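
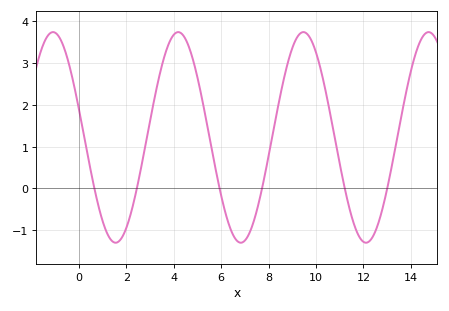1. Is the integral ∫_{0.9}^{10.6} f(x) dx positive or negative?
positive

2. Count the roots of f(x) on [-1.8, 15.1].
6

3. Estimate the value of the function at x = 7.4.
-0.7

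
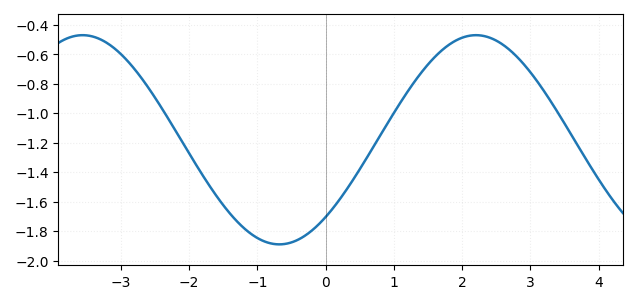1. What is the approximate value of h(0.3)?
-1.52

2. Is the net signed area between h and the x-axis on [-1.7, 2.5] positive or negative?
negative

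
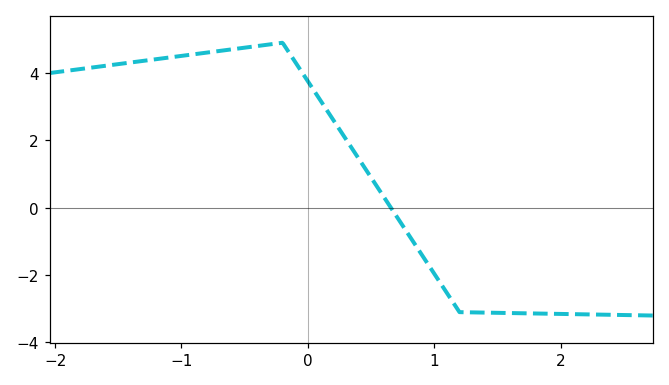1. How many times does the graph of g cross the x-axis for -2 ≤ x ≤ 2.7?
1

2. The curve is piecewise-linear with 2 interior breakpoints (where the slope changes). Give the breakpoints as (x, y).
(-0.2, 4.9); (1.2, -3.1)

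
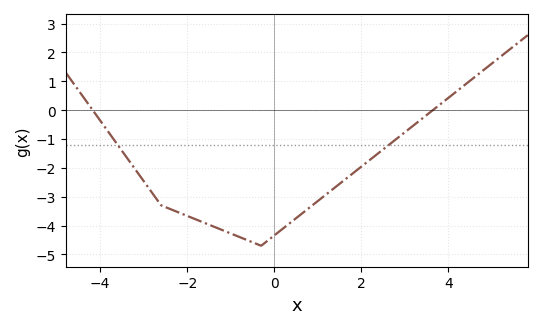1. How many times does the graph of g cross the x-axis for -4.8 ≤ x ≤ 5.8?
2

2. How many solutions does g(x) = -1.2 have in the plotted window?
2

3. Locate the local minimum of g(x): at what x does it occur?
-0.2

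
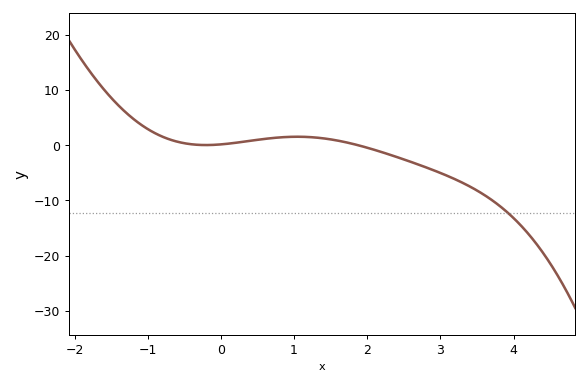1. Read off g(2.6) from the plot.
-3.03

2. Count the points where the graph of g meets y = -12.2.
1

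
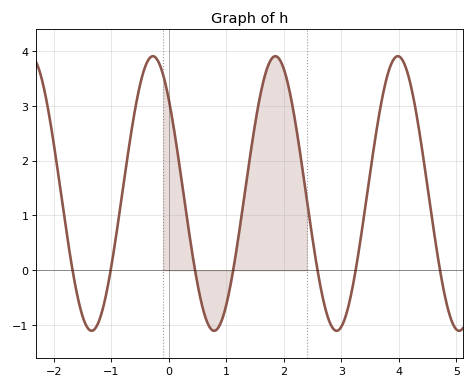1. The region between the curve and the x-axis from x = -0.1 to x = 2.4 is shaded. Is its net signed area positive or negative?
positive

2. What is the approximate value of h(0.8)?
-1.1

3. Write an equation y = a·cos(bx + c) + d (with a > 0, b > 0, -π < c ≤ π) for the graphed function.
y = 2.5cos(3x + 0.82) + 1.4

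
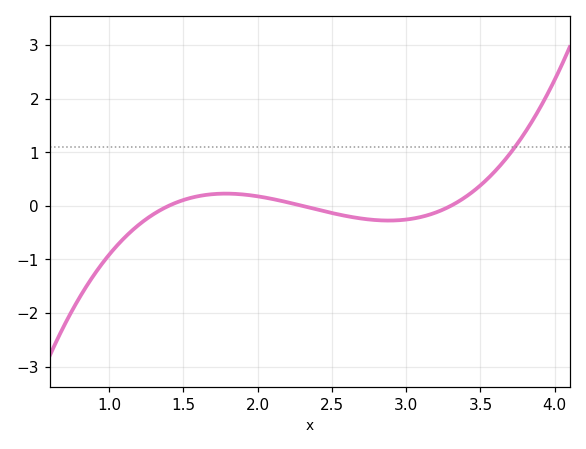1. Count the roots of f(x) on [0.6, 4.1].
3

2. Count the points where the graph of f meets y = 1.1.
1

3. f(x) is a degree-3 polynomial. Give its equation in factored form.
y = 0.76(x - 1.4)(x - 2.3)(x - 3.3)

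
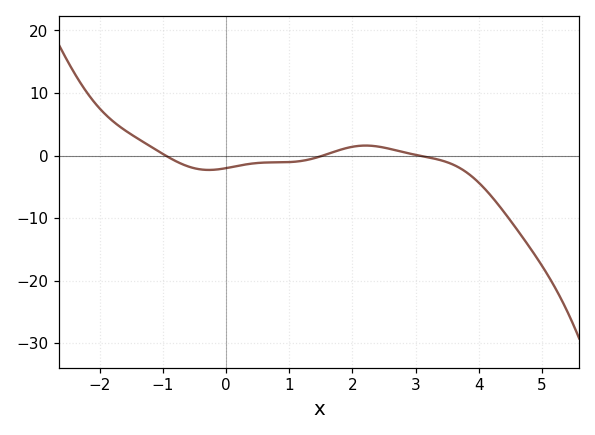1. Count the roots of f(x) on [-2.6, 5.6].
3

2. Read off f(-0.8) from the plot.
-0.869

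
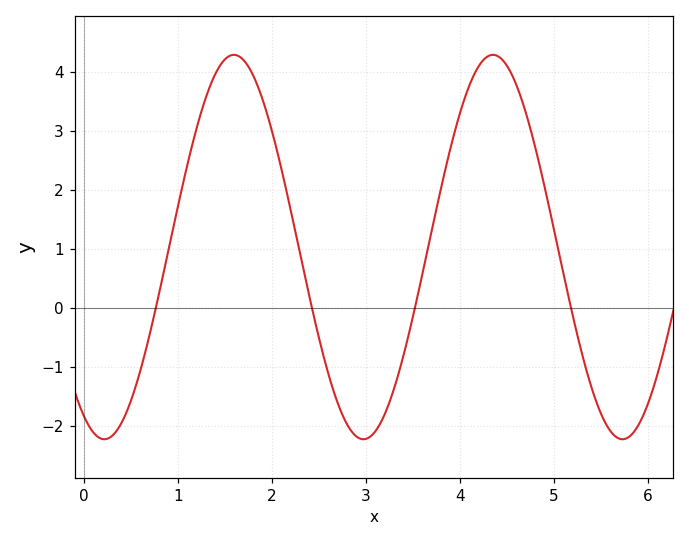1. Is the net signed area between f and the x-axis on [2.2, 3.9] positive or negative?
negative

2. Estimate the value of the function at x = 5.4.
-1.34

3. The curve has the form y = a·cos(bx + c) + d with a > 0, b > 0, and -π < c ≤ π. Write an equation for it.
y = 3.26cos(2.28x + 2.64) + 1.03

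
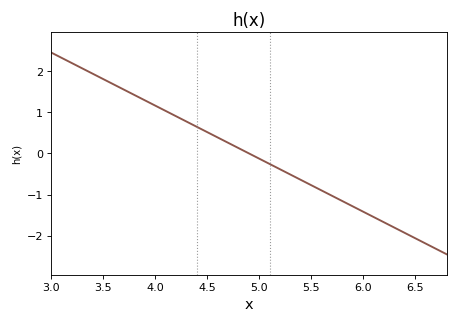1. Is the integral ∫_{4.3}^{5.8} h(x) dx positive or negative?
negative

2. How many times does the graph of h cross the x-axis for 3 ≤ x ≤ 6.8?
1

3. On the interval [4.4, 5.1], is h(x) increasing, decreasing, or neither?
decreasing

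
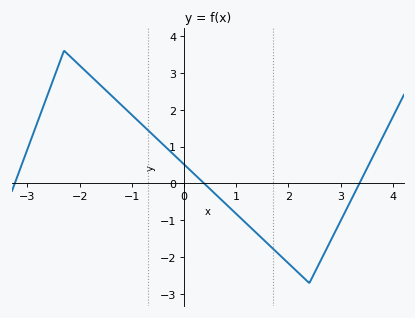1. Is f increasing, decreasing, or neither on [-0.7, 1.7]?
decreasing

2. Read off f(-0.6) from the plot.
1.3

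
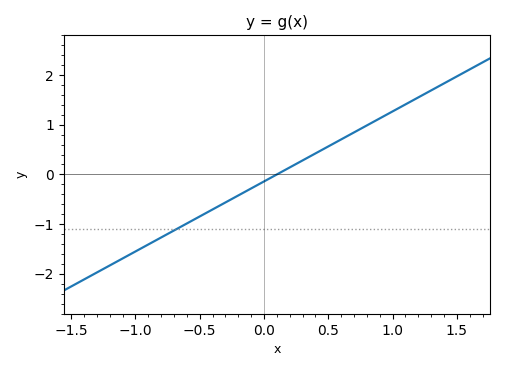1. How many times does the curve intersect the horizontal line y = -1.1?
1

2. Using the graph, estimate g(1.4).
1.8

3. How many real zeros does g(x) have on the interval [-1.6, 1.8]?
1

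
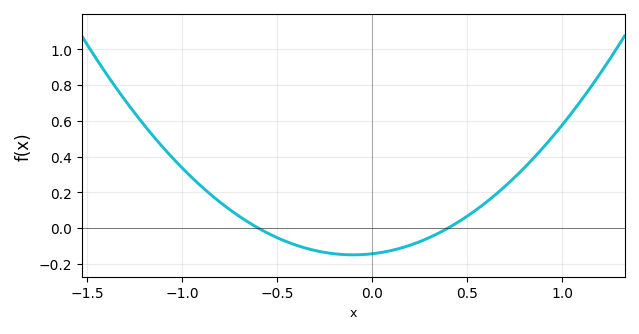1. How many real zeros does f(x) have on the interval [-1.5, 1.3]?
2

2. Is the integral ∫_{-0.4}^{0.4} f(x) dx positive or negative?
negative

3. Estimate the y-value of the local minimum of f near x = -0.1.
-0.15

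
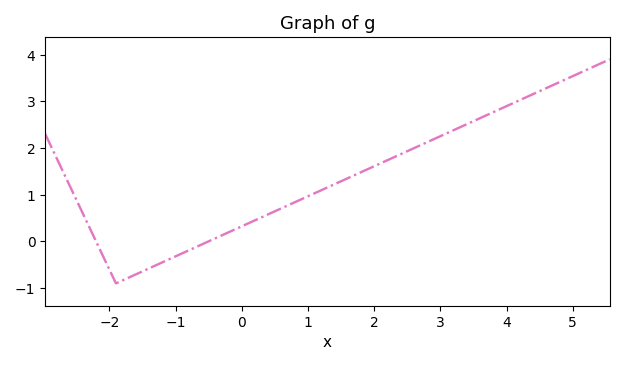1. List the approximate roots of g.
-2.2, -0.501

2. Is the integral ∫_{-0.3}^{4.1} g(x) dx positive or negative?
positive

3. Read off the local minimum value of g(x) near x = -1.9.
-0.899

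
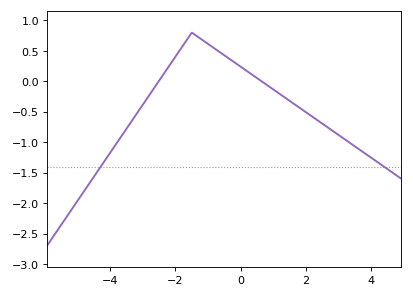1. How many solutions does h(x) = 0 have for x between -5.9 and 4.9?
2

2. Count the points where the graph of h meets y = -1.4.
2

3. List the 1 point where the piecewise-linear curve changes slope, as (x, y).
(-1.5, 0.8)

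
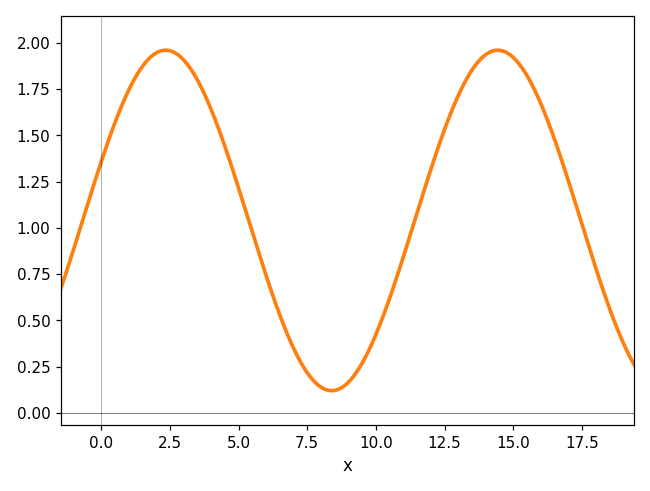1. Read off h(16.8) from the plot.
1.35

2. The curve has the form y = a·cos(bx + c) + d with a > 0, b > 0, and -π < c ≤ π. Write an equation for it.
y = 0.92cos(0.52x - 1.2) + 1.04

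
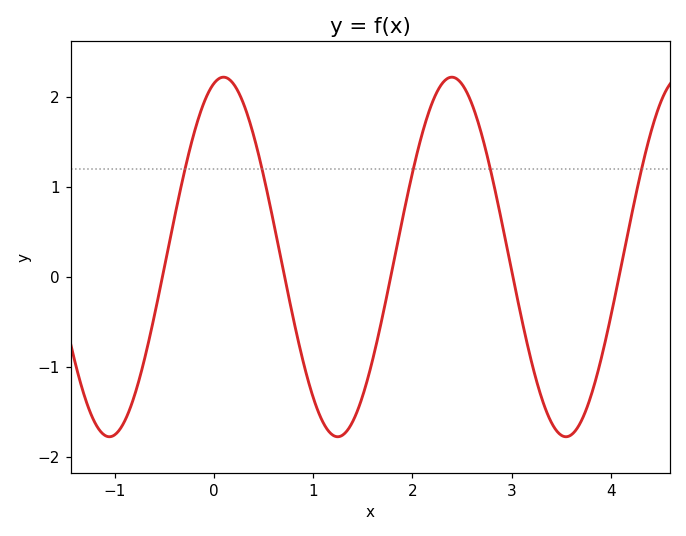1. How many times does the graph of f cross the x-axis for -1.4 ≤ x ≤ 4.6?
5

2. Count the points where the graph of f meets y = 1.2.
5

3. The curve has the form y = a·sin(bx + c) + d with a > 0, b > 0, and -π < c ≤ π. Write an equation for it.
y = 2sin(2.7x + 1.3) + 0.22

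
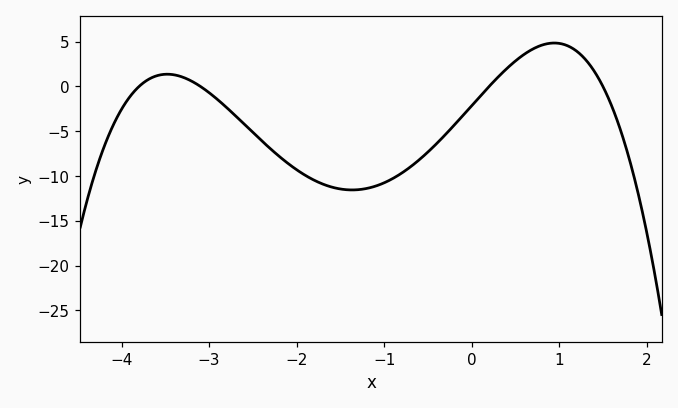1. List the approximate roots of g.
-3.8, -3.1, 0.2, 1.5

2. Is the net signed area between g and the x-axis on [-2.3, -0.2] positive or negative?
negative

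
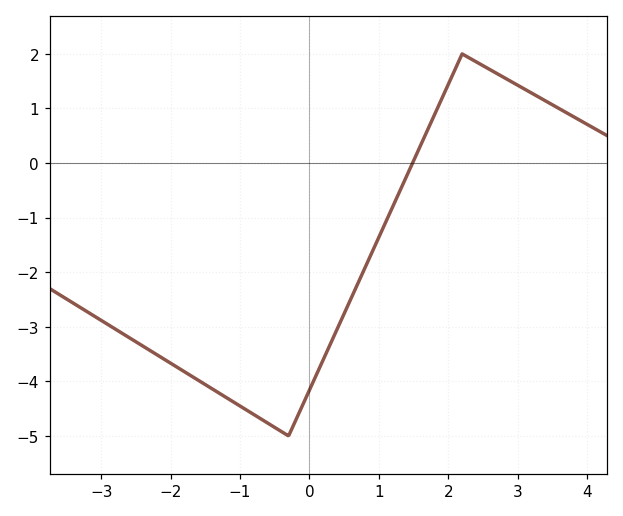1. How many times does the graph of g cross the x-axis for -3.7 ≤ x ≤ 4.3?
1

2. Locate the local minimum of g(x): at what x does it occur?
-0.4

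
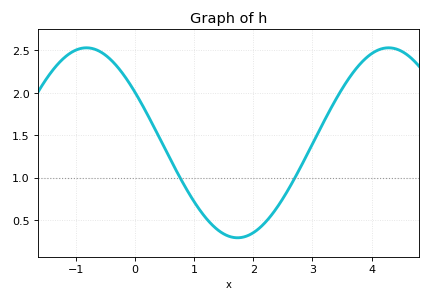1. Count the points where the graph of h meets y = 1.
2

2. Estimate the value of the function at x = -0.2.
2.22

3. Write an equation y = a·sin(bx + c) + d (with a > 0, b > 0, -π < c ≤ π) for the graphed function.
y = 1.12sin(1.23x + 2.58) + 1.41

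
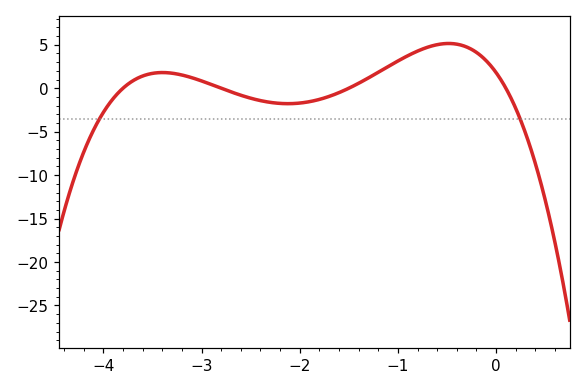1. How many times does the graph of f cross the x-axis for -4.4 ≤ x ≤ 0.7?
4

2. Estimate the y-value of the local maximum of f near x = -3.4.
1.8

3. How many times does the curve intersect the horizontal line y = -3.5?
2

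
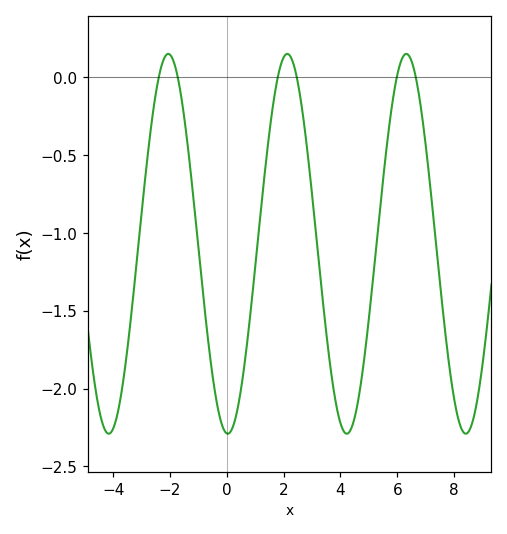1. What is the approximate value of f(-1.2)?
-0.75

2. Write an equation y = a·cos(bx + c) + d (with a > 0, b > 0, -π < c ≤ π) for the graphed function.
y = 1.22cos(1.5x + 3.1) - 1.07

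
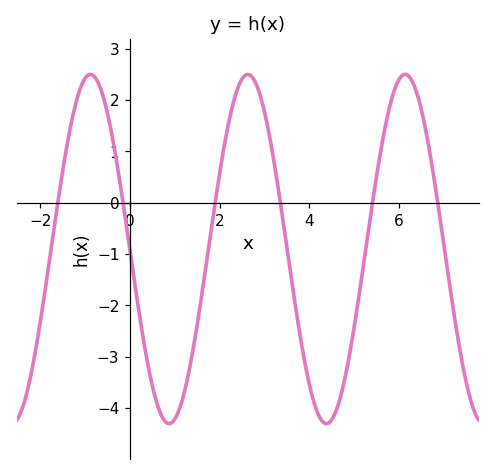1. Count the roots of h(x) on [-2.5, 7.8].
6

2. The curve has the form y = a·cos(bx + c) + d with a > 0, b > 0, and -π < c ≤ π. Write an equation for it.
y = 3.4cos(1.8x + 1.6) - 0.9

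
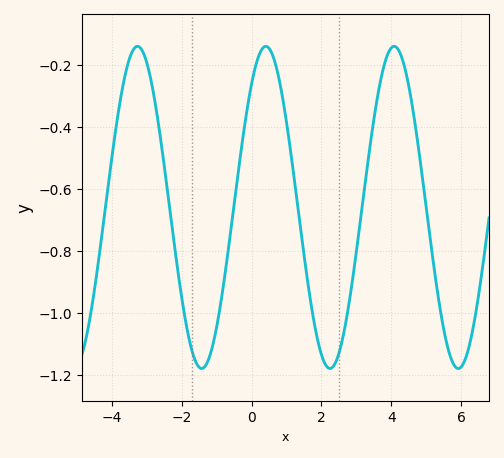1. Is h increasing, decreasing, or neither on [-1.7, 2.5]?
neither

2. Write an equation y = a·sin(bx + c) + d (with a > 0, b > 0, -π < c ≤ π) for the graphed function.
y = 0.52sin(1.7x + 0.87) - 0.66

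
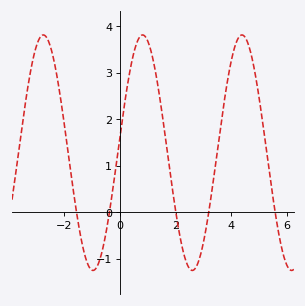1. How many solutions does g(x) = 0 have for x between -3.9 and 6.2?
5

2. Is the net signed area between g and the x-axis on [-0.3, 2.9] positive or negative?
positive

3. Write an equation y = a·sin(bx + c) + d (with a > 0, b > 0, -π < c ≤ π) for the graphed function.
y = 2.53sin(1.8x + 0.14) + 1.28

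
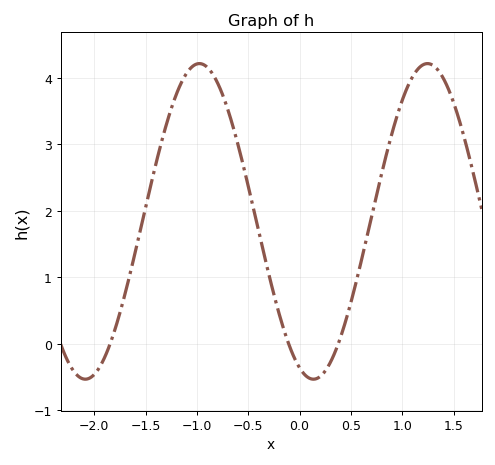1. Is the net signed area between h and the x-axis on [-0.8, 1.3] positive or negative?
positive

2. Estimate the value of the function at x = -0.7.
3.53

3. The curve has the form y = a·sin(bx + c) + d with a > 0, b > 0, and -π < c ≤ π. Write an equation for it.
y = 2.37sin(2.83x - 1.95) + 1.84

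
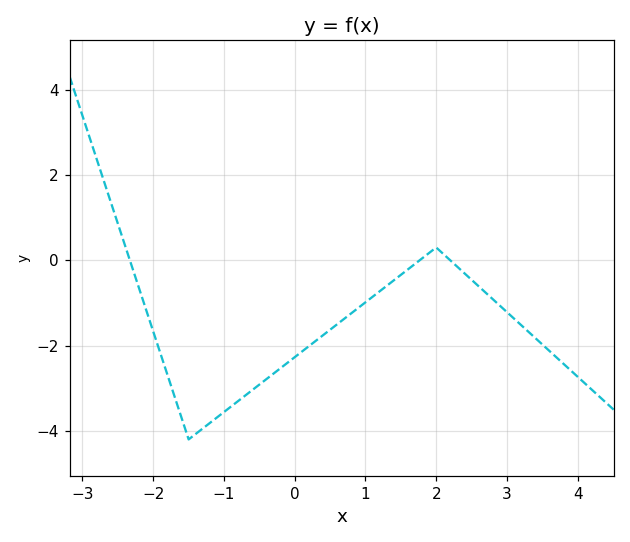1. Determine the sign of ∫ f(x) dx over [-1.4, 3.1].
negative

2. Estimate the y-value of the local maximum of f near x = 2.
0.2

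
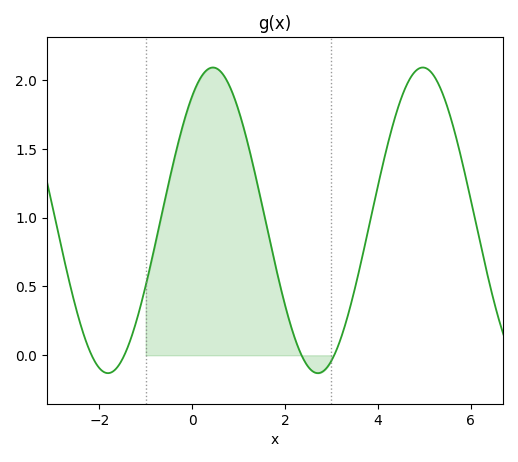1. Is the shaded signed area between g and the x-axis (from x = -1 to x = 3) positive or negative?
positive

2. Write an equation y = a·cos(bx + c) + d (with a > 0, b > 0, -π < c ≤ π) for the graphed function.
y = 1.11cos(1.4x - 0.62) + 0.98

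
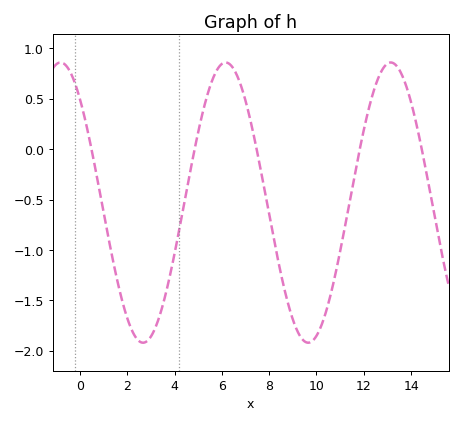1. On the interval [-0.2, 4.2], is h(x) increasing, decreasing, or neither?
neither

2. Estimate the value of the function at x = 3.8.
-1.25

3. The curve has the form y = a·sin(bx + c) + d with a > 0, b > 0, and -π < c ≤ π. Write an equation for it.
y = 1.39sin(0.9x + 2.3) - 0.53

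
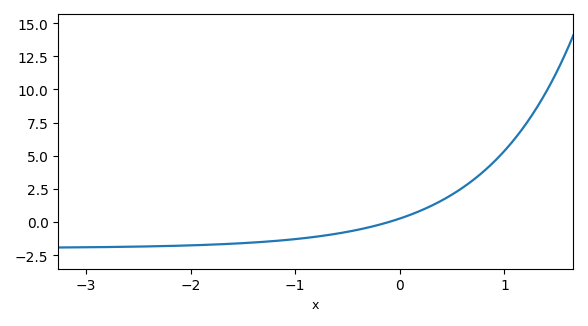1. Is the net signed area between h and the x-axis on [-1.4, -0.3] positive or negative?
negative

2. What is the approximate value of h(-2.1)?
-1.8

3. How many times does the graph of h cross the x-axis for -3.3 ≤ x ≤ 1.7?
1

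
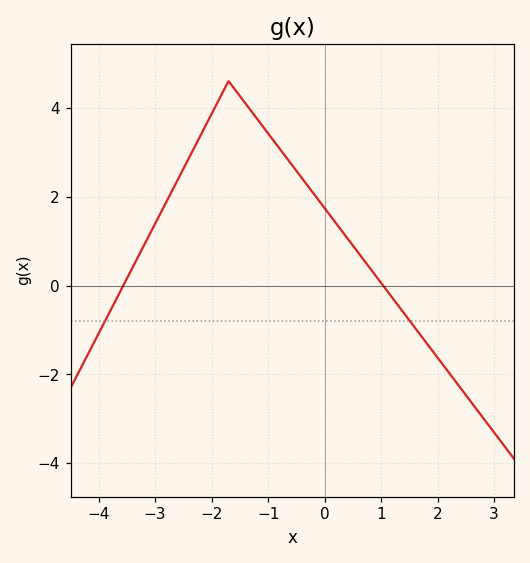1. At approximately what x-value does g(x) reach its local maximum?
-1.6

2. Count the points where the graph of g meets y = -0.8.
2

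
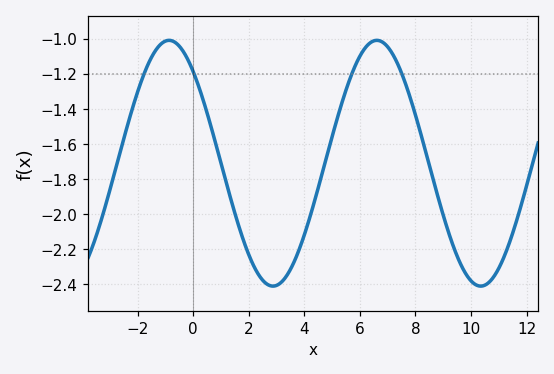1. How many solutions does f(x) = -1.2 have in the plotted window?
4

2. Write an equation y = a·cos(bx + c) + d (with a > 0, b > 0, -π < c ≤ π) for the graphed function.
y = 0.7cos(0.84x + 0.73) - 1.71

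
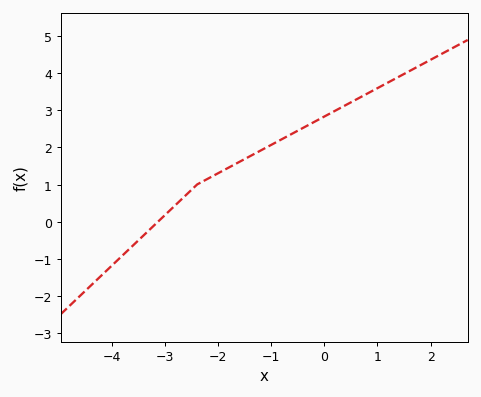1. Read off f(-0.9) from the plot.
2.15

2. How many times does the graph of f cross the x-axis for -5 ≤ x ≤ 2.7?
1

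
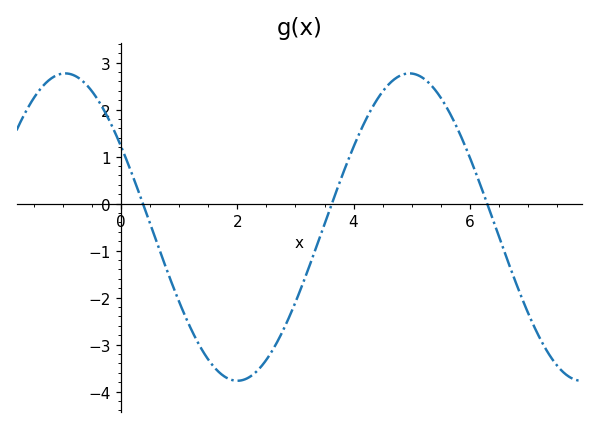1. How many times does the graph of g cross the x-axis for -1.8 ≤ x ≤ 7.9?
3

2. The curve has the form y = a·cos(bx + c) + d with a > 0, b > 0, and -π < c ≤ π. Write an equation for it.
y = 3.27cos(1.1x + 1) - 0.5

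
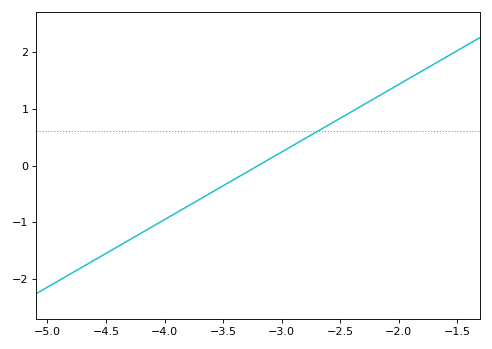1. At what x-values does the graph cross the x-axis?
-3.2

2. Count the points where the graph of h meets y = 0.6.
1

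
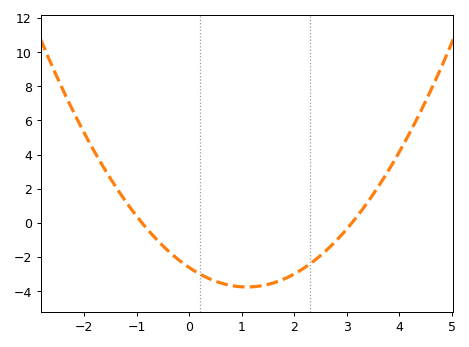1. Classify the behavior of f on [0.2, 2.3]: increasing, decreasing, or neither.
neither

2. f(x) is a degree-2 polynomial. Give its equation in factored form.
y = 0.94(x + 0.9)(x - 3.1)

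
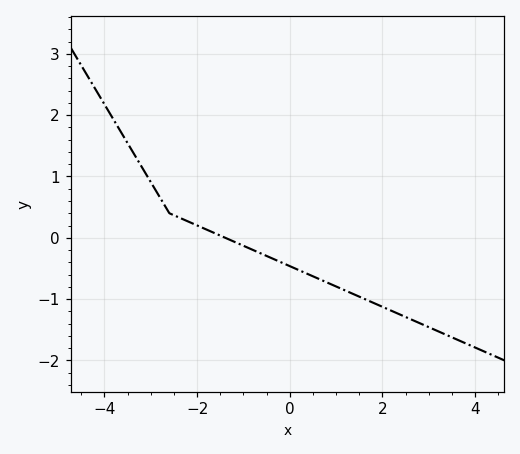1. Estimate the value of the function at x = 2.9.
-1.42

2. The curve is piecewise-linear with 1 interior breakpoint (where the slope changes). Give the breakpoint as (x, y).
(-2.6, 0.4)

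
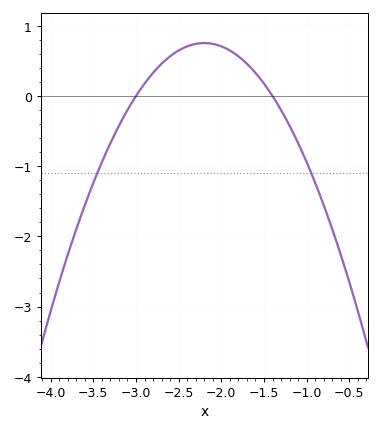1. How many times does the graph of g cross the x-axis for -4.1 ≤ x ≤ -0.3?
2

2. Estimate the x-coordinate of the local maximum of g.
-2.2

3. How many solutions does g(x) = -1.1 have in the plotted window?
2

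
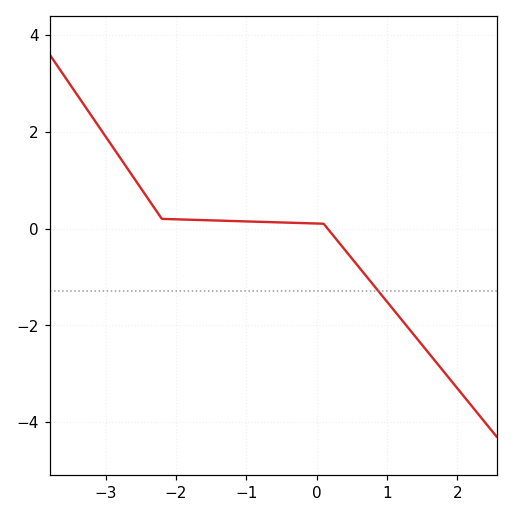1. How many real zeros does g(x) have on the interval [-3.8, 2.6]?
1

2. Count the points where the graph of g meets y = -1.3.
1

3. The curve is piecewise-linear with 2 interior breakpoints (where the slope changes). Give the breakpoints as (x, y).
(-2.2, 0.2); (0.1, 0.1)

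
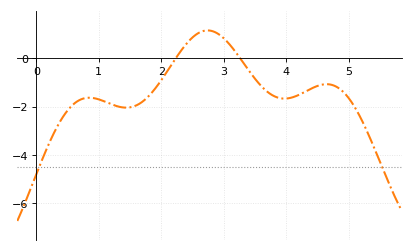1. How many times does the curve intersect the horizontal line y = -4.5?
2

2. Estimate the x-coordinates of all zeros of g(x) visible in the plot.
2.23, 3.26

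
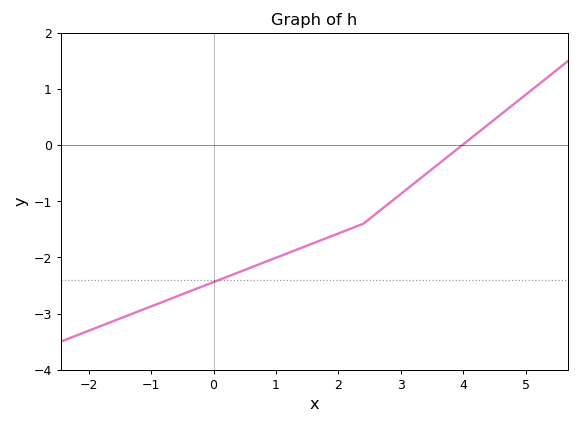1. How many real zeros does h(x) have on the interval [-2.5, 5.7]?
1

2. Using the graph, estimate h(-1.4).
-3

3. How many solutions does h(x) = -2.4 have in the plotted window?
1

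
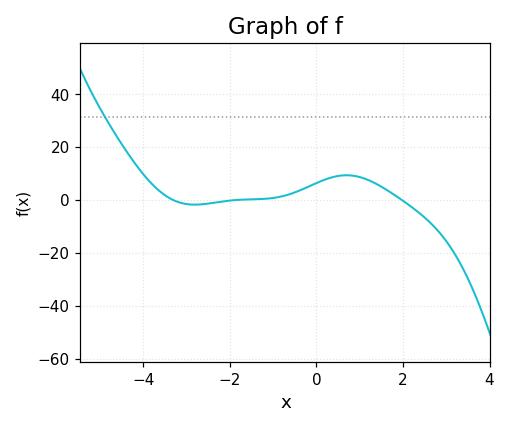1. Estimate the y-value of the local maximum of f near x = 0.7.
9.27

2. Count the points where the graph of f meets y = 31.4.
1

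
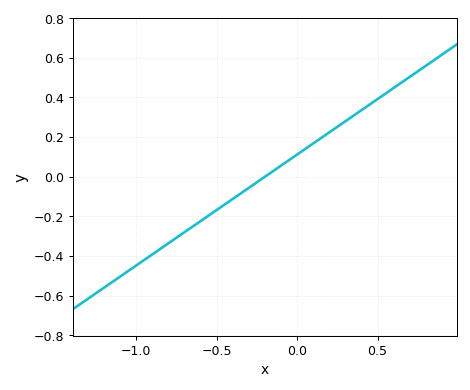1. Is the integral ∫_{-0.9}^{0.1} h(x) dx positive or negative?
negative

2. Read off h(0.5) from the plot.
0.392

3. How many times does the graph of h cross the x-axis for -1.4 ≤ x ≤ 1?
1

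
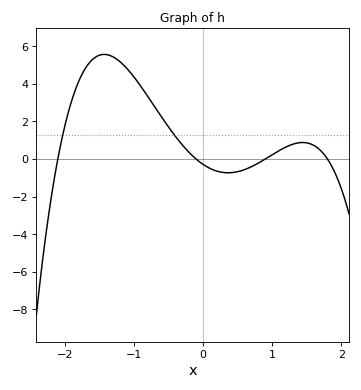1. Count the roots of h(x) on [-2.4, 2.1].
4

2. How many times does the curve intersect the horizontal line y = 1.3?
2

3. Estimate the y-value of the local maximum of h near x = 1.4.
0.88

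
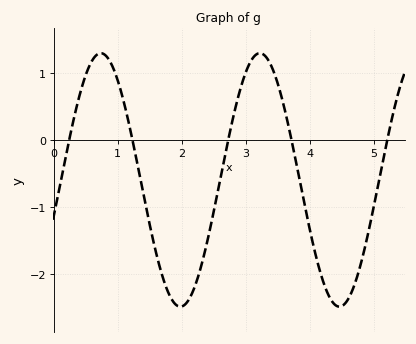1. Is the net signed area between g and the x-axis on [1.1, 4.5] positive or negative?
negative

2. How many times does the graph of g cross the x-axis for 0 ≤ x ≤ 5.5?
5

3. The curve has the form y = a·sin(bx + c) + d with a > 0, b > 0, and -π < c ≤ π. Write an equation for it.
y = 1.89sin(2.53x - 0.29) - 0.59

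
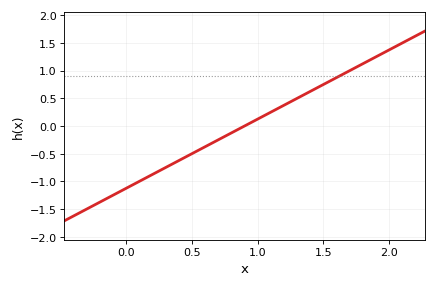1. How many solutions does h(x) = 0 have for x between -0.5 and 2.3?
1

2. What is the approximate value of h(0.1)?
-1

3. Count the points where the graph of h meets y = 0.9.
1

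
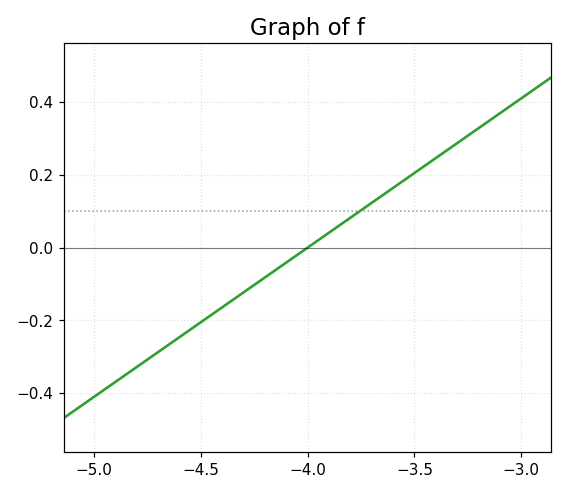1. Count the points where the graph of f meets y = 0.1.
1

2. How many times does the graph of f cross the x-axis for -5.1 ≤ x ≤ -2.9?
1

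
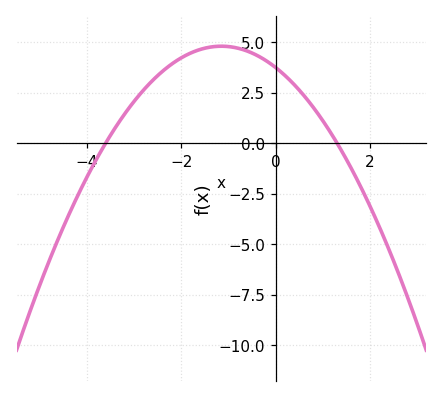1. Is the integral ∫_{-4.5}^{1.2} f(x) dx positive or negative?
positive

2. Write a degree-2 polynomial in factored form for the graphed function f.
y = -0.8(x + 3.6)(x - 1.3)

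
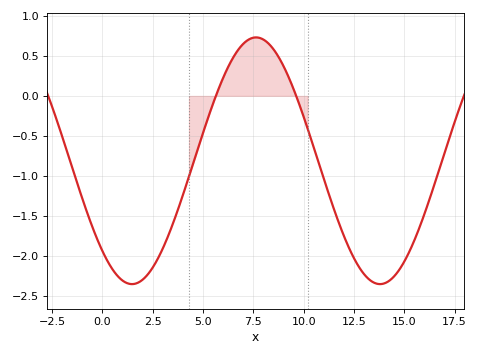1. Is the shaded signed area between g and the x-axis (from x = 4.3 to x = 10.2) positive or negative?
positive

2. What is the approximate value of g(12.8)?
-2.15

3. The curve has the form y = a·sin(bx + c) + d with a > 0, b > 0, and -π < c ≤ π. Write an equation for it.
y = 1.54sin(0.51x - 2.3) - 0.81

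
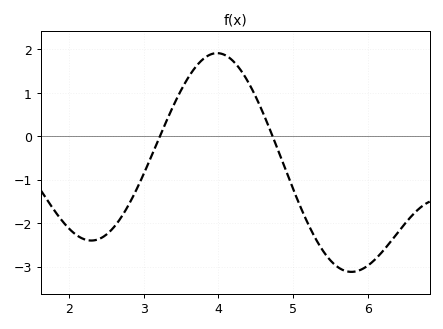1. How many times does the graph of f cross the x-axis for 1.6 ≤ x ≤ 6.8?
2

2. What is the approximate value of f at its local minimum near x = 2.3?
-2.4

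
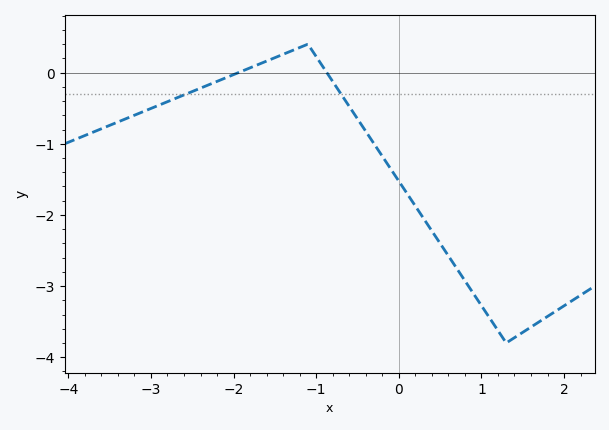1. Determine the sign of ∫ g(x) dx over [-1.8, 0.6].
negative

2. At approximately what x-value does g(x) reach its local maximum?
-1.1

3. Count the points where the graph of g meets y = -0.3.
2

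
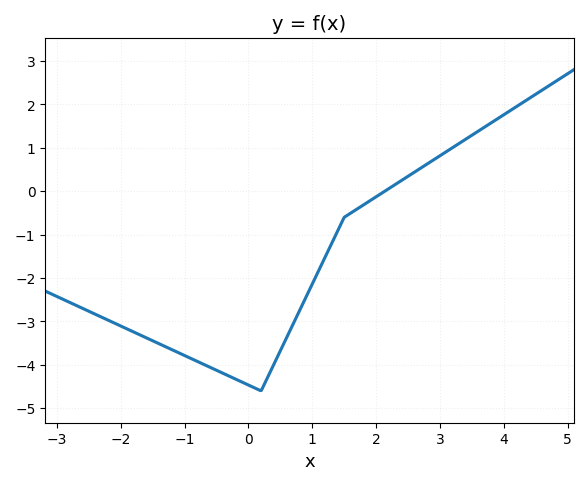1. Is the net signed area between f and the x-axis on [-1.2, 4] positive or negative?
negative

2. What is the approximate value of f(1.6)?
-0.505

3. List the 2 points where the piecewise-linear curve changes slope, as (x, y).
(0.2, -4.6); (1.5, -0.6)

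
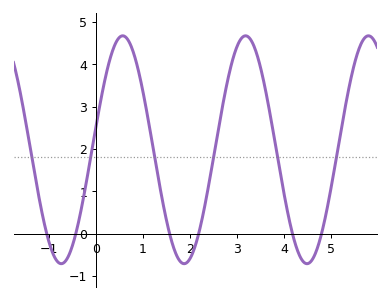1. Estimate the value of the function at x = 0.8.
4.26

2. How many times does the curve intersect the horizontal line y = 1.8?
6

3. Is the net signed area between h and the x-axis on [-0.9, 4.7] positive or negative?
positive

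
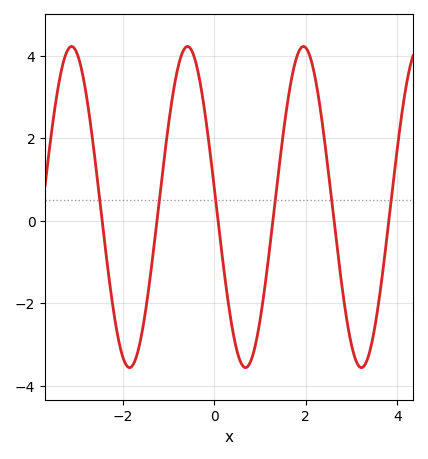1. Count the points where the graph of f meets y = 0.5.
6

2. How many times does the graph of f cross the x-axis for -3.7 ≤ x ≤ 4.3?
6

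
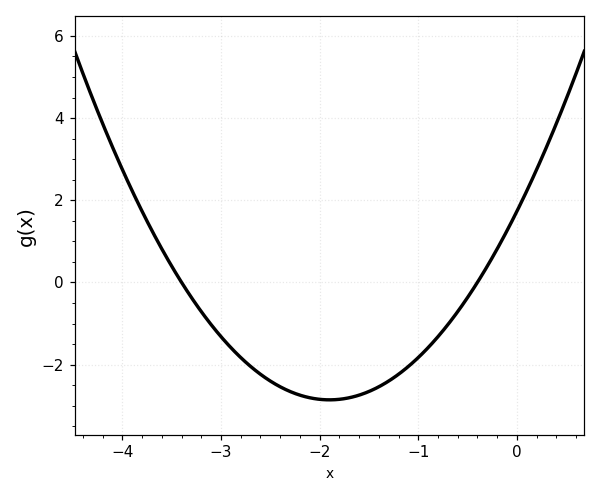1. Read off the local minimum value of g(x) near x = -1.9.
-2.8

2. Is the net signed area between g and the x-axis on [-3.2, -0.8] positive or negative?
negative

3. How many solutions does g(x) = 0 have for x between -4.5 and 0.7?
2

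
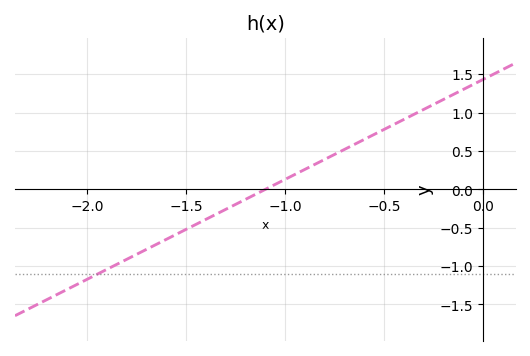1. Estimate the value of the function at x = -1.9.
-1.04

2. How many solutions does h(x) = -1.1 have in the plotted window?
1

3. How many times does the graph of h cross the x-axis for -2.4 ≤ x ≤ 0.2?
1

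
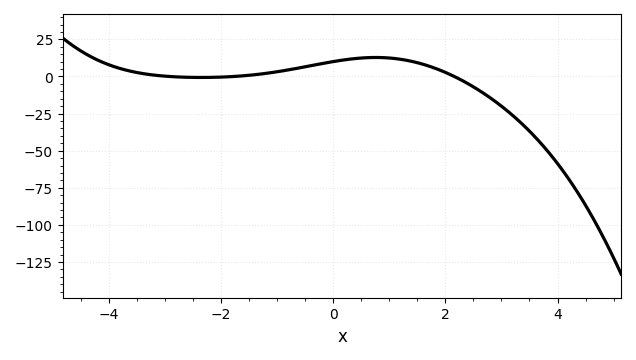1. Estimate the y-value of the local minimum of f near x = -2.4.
-0.673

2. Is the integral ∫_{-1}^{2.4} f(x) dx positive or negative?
positive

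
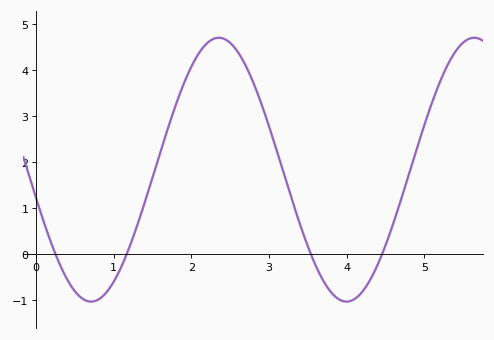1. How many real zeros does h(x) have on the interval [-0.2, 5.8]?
4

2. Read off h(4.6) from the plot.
0.7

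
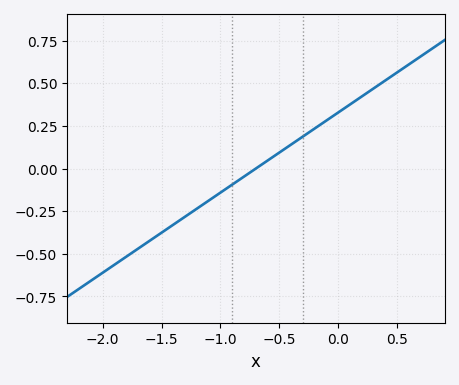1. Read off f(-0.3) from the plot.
0.18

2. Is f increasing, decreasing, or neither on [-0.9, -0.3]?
increasing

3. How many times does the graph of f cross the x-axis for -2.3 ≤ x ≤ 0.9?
1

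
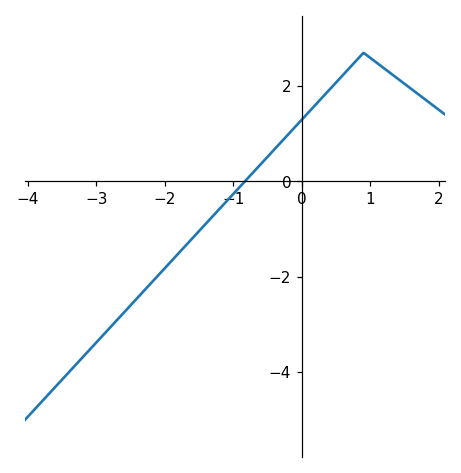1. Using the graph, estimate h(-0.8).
0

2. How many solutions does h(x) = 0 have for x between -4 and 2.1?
1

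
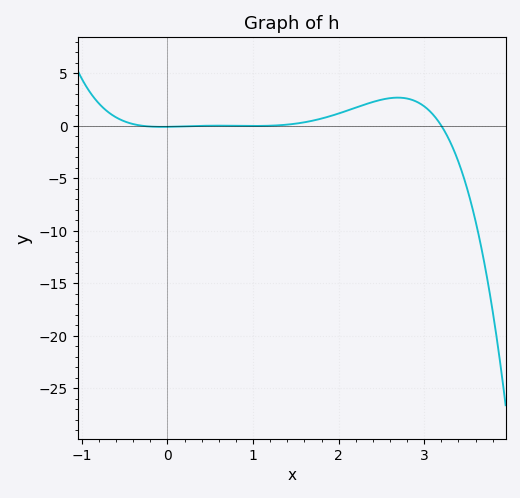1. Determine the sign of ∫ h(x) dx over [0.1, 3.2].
positive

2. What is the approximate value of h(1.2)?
0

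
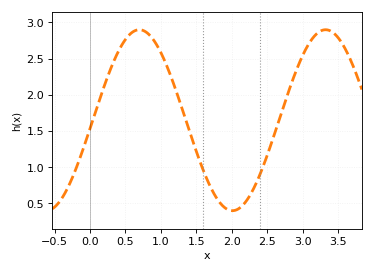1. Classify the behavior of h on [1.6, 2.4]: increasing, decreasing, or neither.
neither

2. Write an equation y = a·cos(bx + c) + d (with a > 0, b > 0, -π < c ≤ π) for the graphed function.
y = 1.25cos(2.4x - 1.7) + 1.65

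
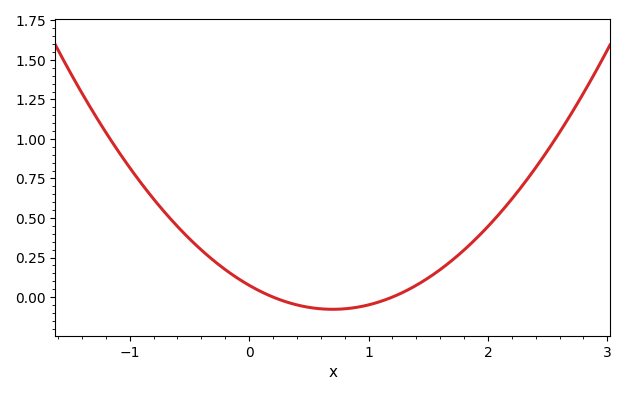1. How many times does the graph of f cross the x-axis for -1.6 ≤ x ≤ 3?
2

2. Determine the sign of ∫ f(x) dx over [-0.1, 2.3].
positive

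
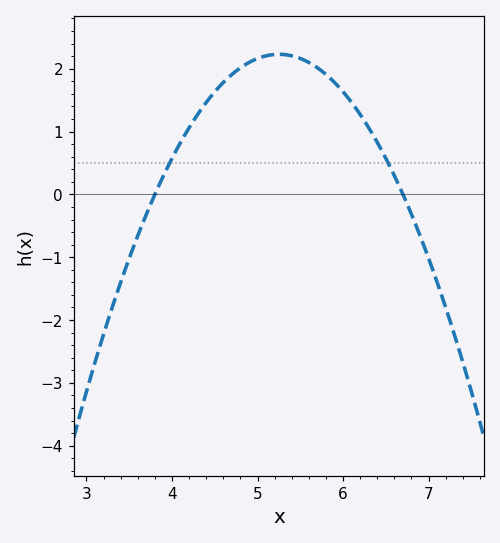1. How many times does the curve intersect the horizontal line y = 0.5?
2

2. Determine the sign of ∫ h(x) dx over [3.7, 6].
positive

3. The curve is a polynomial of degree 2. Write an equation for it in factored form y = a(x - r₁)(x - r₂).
y = -1.06(x - 3.8)(x - 6.7)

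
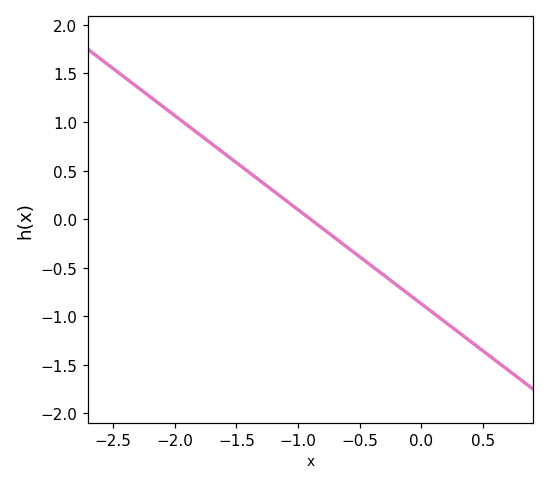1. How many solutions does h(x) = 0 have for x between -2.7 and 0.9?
1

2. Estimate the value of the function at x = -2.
1.05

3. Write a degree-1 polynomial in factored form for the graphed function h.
y = -0.97(x + 0.9)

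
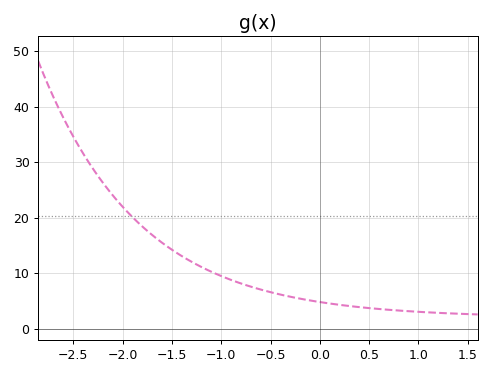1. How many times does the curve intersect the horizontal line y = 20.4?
1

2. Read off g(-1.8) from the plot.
18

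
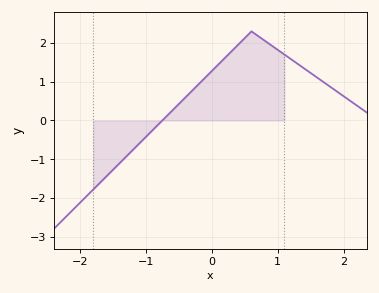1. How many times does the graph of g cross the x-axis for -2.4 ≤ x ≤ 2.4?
1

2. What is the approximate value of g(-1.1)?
-0.591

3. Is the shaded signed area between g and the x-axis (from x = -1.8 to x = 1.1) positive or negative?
positive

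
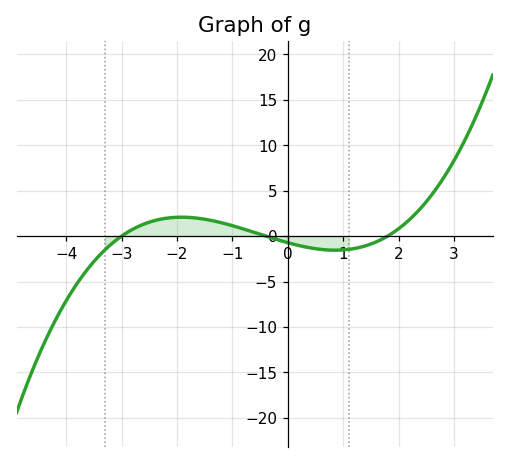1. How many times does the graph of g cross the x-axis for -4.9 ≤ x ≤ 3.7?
3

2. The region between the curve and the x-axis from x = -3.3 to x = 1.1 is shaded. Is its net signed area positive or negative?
positive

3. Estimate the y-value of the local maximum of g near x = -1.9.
2.08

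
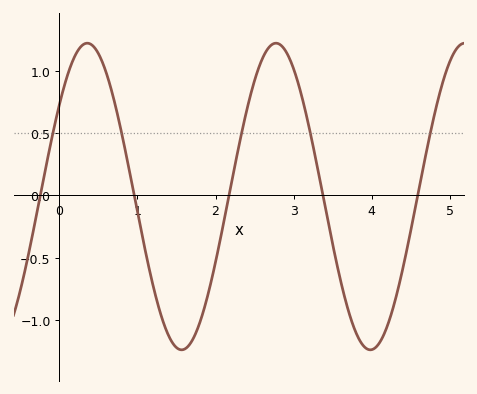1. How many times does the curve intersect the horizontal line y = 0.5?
5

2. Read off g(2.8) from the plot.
1.2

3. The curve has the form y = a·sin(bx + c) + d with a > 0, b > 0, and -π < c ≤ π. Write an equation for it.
y = 1.23sin(2.6x + 0.64) - 0.01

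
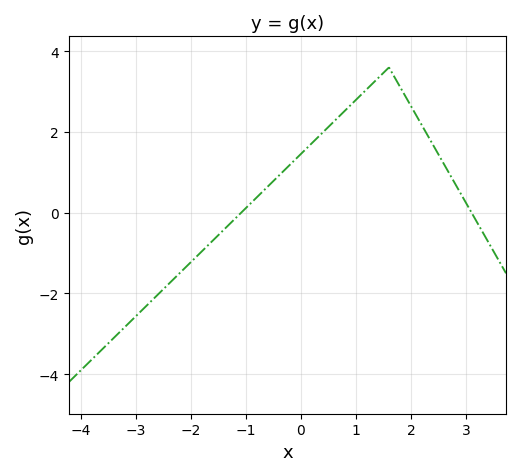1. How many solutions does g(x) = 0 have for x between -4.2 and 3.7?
2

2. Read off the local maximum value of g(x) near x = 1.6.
3.6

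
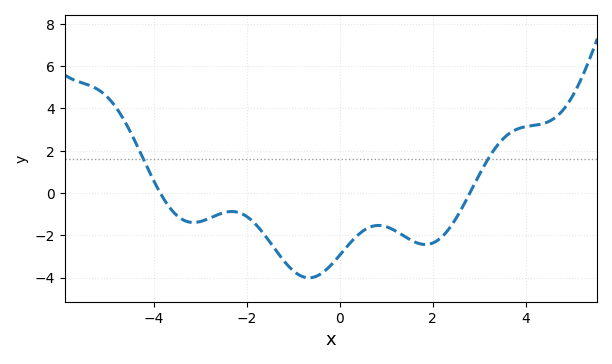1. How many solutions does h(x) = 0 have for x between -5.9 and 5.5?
2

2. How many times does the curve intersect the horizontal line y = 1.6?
2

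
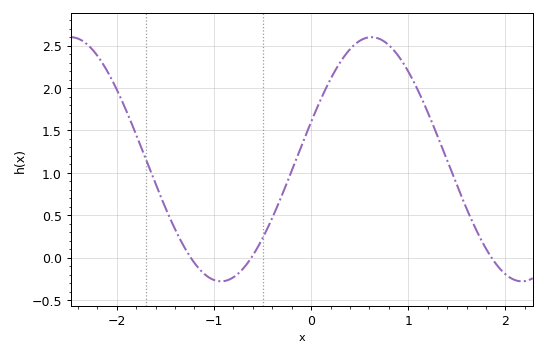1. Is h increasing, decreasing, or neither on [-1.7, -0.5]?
neither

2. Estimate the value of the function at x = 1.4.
1.15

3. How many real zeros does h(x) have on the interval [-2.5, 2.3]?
3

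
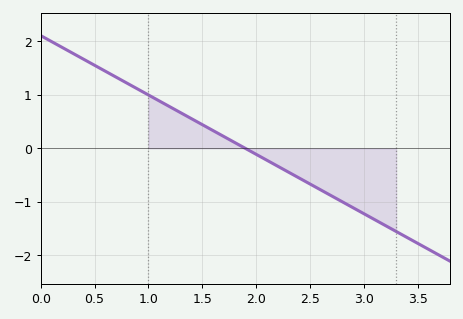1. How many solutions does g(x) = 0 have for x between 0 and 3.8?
1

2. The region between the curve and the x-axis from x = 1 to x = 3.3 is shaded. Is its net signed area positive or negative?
negative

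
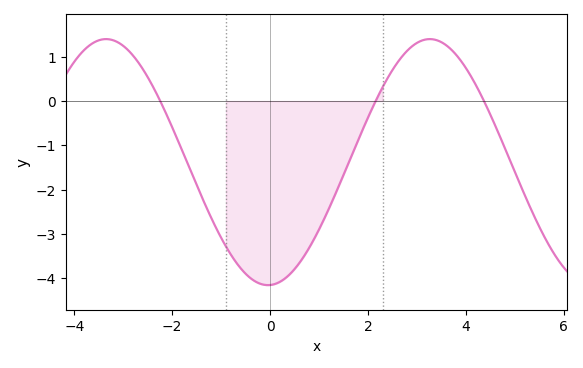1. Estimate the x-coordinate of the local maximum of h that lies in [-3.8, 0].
-3.4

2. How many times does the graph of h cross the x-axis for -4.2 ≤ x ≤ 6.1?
3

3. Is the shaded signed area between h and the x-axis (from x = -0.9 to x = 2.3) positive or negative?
negative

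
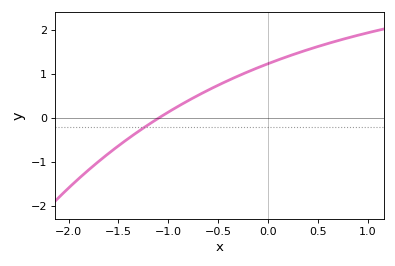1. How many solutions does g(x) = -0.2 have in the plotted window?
1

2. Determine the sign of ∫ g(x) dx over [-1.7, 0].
positive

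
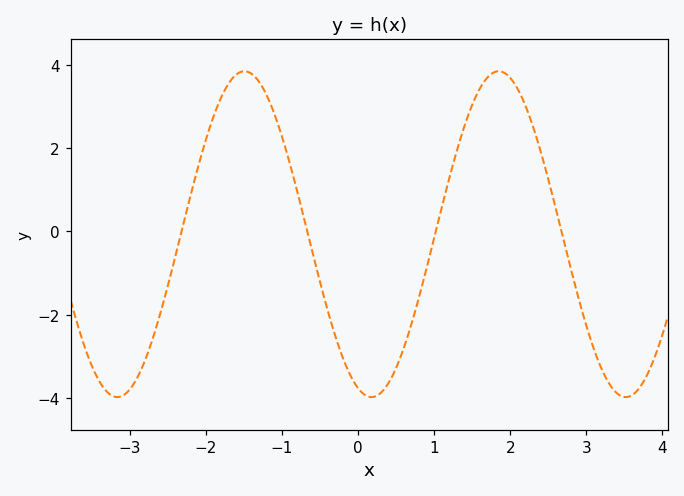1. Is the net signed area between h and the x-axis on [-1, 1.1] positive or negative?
negative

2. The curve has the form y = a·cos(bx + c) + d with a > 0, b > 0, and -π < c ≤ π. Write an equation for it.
y = 3.91cos(1.9x + 2.8) - 0.07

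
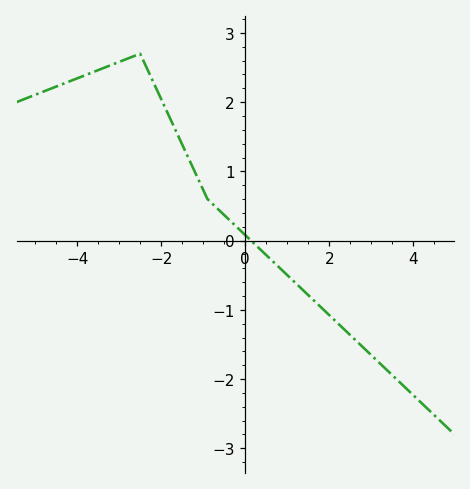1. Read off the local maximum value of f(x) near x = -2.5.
2.7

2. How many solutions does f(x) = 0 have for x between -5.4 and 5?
1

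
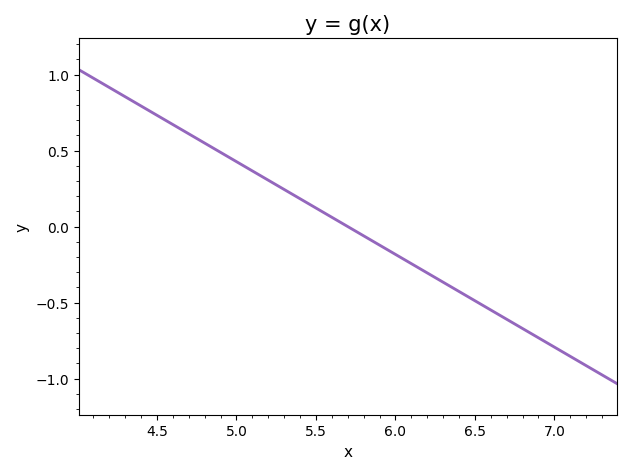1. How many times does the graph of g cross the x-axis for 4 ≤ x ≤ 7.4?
1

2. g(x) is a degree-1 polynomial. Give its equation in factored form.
y = -0.61(x - 5.7)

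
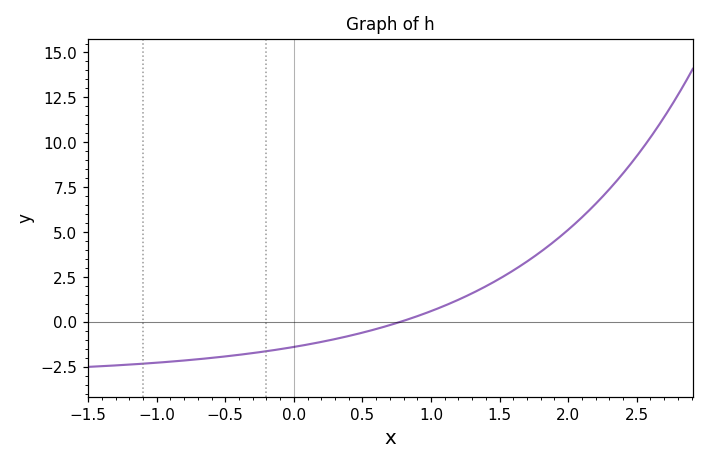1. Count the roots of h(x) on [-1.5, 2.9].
1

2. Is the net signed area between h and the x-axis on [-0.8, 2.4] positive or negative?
positive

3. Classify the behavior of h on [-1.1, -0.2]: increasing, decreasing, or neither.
increasing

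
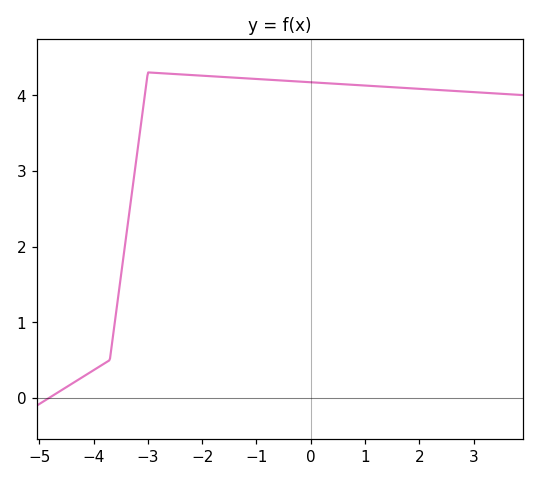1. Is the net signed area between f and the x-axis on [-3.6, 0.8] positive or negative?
positive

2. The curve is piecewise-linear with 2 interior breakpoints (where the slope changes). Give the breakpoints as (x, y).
(-3.7, 0.5); (-3, 4.3)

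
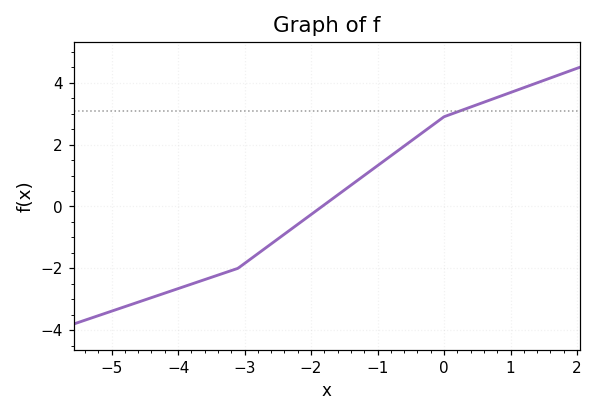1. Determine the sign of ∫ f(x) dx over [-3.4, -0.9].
negative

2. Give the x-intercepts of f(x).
-1.83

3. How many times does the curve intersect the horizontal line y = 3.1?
1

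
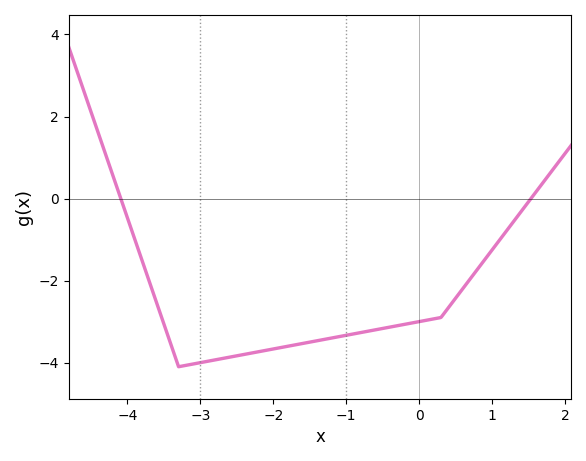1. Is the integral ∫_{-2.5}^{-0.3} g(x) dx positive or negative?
negative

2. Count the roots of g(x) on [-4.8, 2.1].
2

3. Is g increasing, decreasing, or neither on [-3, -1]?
increasing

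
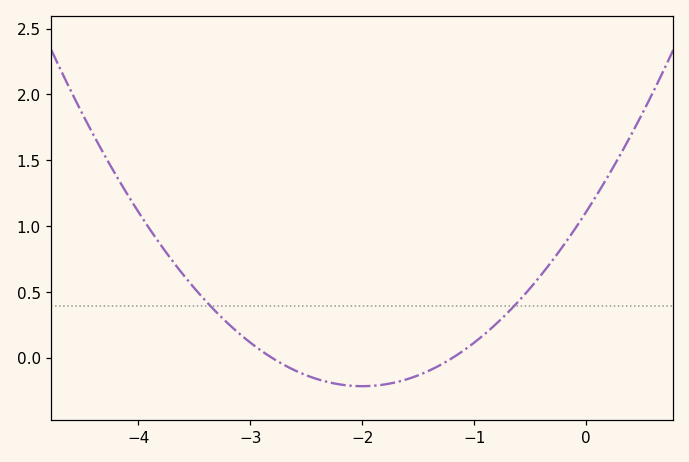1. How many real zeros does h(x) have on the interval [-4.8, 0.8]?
2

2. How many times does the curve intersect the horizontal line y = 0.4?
2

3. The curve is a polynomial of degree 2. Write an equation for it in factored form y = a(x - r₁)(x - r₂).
y = 0.33(x + 2.8)(x + 1.2)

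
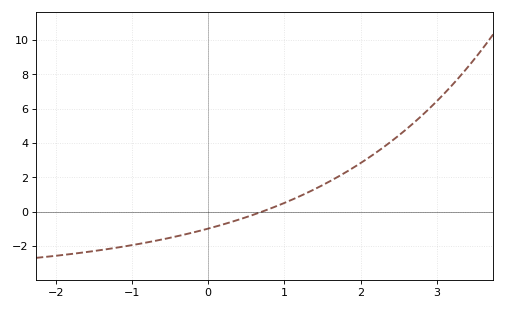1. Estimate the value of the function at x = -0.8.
-1.79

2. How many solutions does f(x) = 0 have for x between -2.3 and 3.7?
1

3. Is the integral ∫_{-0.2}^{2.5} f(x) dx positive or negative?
positive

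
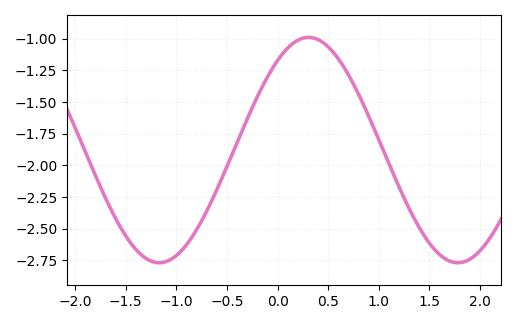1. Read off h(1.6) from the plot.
-2.71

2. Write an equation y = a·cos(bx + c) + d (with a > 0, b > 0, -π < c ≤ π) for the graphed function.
y = 0.89cos(2.13x - 0.65) - 1.88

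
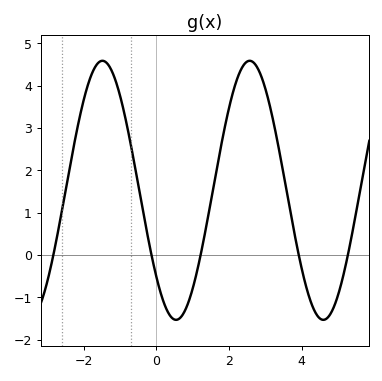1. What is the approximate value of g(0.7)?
-1.44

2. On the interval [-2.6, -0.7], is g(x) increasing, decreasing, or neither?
neither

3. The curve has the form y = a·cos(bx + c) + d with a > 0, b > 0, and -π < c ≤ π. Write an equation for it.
y = 3.06cos(1.55x + 2.3) + 1.53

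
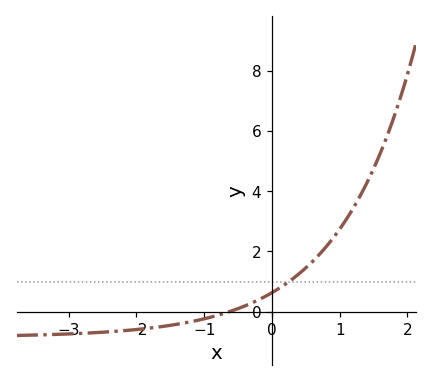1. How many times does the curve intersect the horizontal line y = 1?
1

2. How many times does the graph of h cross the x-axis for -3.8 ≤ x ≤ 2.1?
1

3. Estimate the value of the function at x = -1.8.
-0.544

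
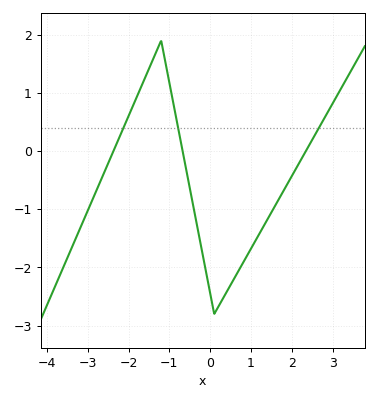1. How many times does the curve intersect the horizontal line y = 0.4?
3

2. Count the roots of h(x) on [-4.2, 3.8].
3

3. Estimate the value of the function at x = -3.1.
-1.19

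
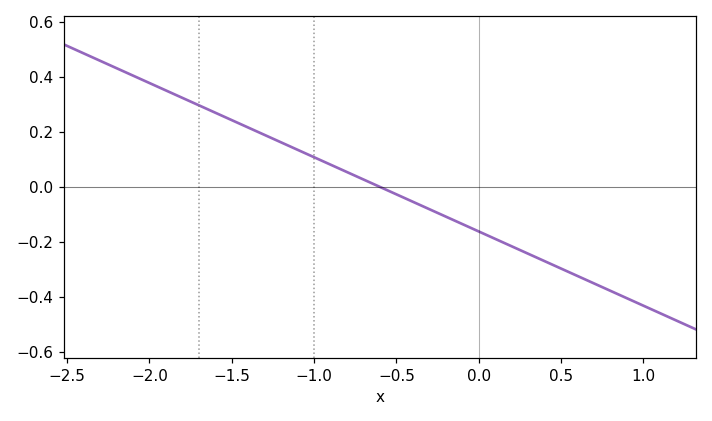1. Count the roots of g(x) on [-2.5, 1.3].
1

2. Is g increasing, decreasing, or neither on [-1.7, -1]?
decreasing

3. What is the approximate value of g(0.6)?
-0.324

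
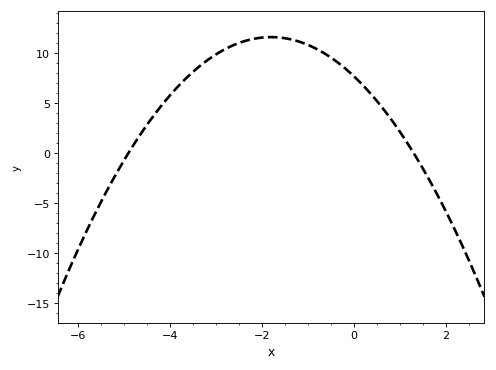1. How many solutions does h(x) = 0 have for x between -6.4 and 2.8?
2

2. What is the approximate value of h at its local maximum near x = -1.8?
11.6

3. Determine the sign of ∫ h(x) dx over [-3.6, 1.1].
positive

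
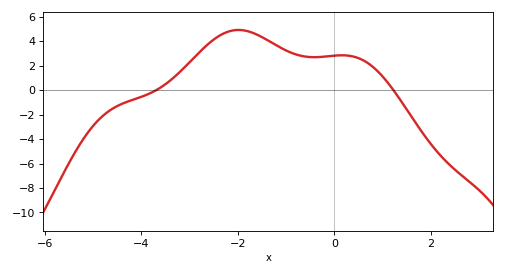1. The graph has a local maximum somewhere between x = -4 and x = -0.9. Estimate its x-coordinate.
-1.99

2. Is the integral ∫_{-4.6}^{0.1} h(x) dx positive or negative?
positive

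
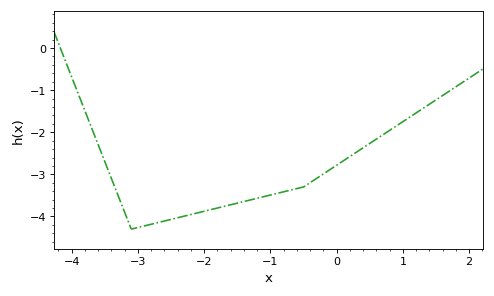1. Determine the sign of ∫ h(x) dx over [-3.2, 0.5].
negative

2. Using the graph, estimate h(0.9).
-1.85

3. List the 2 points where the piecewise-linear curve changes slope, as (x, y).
(-3.1, -4.3); (-0.5, -3.3)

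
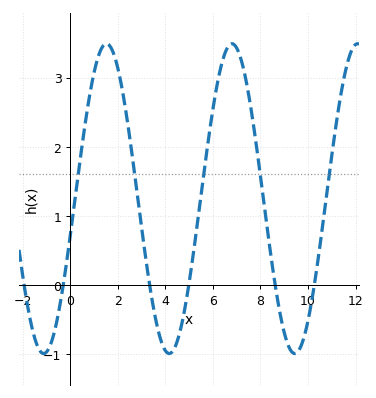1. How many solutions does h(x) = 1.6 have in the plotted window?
5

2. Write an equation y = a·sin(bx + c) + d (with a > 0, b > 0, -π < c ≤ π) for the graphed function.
y = 2.24sin(1.2x - 0.24) + 1.25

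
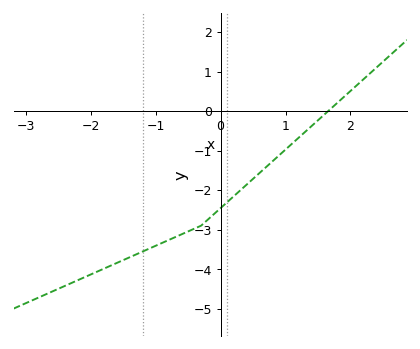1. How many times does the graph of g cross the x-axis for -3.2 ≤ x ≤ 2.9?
1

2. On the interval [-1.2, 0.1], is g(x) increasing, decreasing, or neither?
increasing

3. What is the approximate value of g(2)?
0.5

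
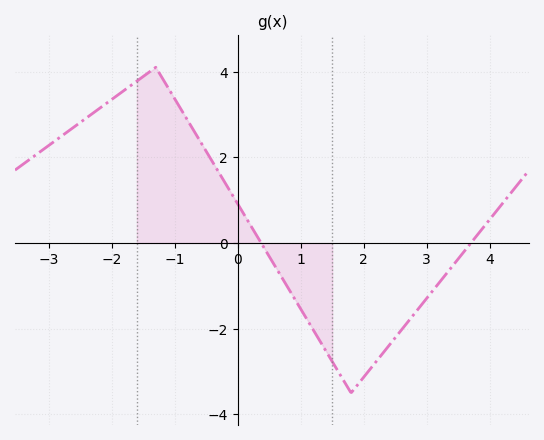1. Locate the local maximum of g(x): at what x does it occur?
-1.2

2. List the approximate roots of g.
0.4, 3.8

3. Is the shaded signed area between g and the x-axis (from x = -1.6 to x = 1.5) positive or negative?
positive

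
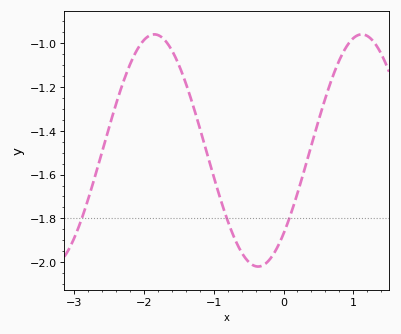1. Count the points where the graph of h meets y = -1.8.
3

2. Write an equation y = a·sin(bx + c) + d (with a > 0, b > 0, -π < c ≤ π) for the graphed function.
y = 0.53sin(2.11x - 0.8) - 1.49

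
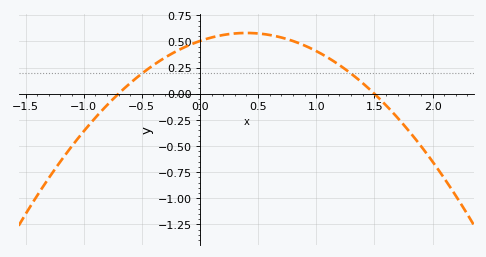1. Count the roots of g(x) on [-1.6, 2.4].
2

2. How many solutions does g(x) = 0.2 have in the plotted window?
2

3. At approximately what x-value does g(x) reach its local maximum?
0.4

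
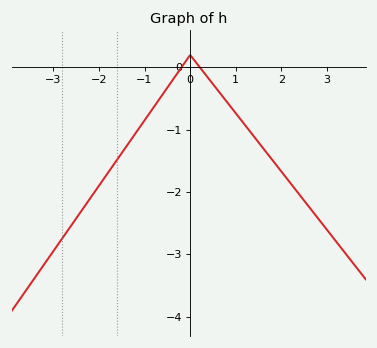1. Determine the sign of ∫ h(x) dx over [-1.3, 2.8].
negative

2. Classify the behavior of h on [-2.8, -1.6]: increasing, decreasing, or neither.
increasing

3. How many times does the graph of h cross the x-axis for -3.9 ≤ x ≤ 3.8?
2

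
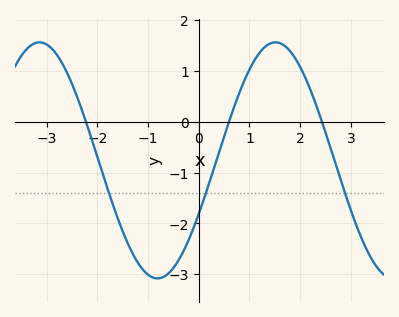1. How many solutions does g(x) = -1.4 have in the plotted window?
3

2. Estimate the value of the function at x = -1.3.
-2.6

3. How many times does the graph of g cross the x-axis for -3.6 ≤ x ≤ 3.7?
3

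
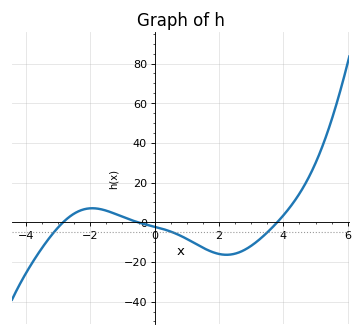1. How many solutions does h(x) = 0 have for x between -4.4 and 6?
3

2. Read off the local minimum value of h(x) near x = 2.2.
-16.4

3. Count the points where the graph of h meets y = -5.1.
3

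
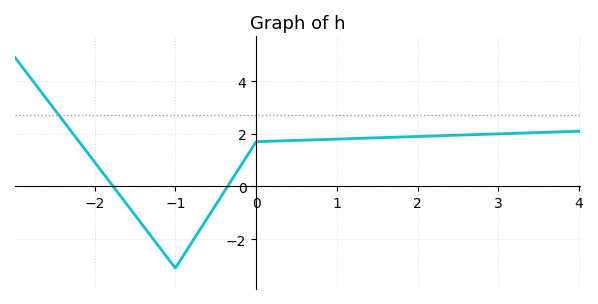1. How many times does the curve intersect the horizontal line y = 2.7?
1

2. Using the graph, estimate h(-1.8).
0.123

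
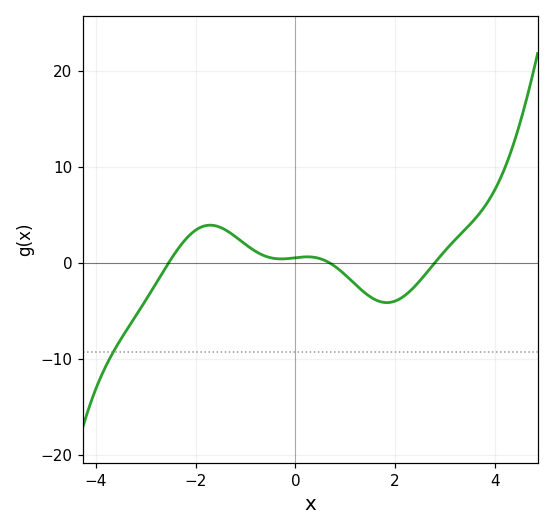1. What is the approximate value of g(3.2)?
2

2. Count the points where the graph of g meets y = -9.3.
1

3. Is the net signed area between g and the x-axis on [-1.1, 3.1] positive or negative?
negative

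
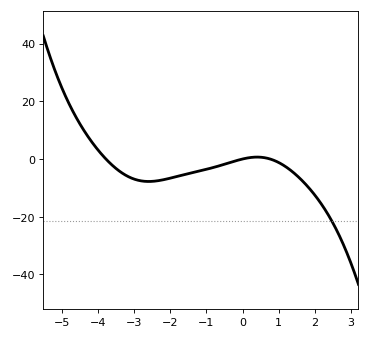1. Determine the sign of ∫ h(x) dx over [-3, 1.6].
negative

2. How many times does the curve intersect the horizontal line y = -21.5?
1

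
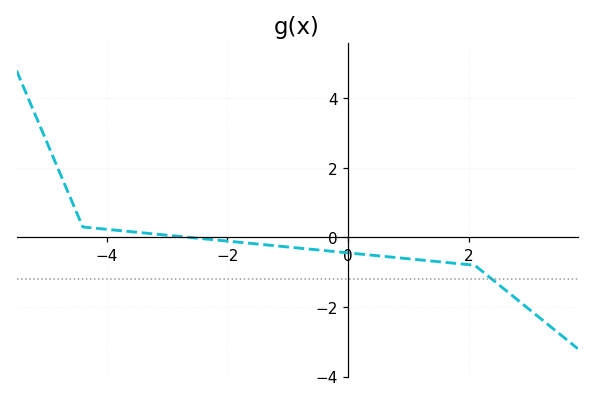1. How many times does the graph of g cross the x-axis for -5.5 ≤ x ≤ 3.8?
1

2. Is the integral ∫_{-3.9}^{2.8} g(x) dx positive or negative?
negative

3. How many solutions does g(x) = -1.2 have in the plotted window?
1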